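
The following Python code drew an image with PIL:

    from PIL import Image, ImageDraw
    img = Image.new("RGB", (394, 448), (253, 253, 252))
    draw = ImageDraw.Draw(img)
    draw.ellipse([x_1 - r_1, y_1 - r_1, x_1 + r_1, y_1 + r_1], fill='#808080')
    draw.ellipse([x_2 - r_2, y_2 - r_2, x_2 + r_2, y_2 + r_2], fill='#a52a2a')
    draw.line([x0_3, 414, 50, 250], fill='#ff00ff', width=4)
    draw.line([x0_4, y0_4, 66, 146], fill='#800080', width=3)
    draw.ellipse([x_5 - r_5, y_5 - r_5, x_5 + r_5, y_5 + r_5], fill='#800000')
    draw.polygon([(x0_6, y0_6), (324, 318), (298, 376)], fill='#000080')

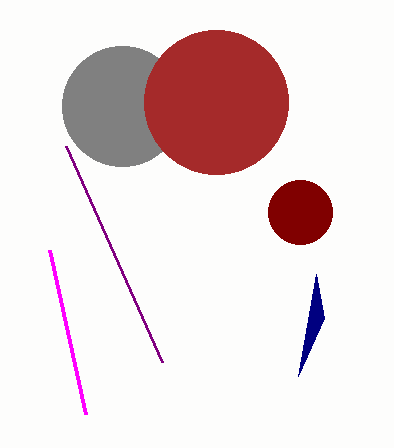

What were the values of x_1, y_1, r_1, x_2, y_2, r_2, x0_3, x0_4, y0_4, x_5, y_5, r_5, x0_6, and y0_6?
x_1 = 122, y_1 = 106, r_1 = 60, x_2 = 216, y_2 = 102, r_2 = 72, x0_3 = 86, x0_4 = 162, y0_4 = 362, x_5 = 300, y_5 = 212, r_5 = 32, x0_6 = 316, y0_6 = 274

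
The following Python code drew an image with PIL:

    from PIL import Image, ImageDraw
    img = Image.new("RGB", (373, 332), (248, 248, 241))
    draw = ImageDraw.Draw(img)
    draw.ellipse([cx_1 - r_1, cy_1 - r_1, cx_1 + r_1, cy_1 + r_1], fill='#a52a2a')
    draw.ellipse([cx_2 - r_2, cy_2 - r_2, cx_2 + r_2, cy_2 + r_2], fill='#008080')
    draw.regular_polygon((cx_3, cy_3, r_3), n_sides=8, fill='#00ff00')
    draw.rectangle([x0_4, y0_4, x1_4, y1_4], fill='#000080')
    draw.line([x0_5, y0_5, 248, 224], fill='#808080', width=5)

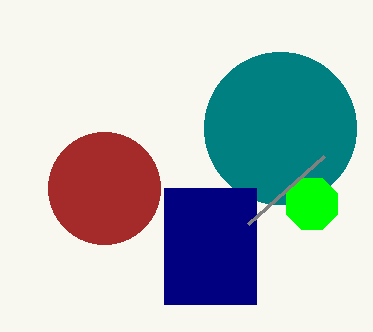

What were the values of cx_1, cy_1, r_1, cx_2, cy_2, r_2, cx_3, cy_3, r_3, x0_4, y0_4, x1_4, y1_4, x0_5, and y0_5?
cx_1 = 104, cy_1 = 188, r_1 = 56, cx_2 = 280, cy_2 = 128, r_2 = 76, cx_3 = 312, cy_3 = 204, r_3 = 28, x0_4 = 164, y0_4 = 188, x1_4 = 256, y1_4 = 304, x0_5 = 324, y0_5 = 156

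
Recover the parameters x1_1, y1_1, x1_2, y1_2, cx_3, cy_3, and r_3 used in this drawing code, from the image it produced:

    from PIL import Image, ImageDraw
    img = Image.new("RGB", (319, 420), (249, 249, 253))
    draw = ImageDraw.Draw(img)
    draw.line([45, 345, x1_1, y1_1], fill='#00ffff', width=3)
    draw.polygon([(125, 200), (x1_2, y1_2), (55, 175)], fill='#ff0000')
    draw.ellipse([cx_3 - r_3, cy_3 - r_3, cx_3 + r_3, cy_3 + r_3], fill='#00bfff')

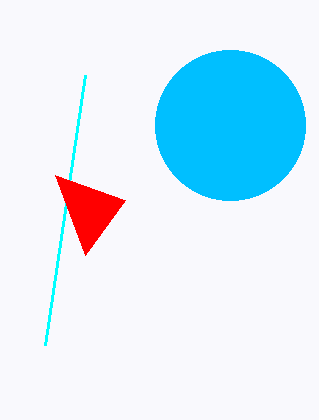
x1_1 = 85; y1_1 = 75; x1_2 = 85; y1_2 = 255; cx_3 = 230; cy_3 = 125; r_3 = 75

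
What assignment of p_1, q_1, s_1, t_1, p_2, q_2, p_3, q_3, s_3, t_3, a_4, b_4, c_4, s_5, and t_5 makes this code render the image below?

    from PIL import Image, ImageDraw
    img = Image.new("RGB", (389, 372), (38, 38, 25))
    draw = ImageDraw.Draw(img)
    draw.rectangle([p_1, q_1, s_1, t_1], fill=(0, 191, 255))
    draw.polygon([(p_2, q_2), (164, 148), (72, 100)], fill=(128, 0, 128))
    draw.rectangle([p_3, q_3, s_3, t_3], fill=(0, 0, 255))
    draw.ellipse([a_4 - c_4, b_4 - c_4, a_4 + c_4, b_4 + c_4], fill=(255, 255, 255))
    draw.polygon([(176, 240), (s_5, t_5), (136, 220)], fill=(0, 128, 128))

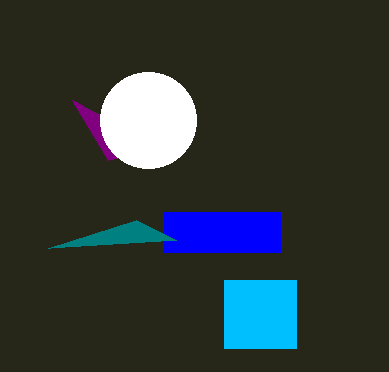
p_1 = 224, q_1 = 280, s_1 = 296, t_1 = 348, p_2 = 108, q_2 = 160, p_3 = 164, q_3 = 212, s_3 = 280, t_3 = 252, a_4 = 148, b_4 = 120, c_4 = 48, s_5 = 48, t_5 = 248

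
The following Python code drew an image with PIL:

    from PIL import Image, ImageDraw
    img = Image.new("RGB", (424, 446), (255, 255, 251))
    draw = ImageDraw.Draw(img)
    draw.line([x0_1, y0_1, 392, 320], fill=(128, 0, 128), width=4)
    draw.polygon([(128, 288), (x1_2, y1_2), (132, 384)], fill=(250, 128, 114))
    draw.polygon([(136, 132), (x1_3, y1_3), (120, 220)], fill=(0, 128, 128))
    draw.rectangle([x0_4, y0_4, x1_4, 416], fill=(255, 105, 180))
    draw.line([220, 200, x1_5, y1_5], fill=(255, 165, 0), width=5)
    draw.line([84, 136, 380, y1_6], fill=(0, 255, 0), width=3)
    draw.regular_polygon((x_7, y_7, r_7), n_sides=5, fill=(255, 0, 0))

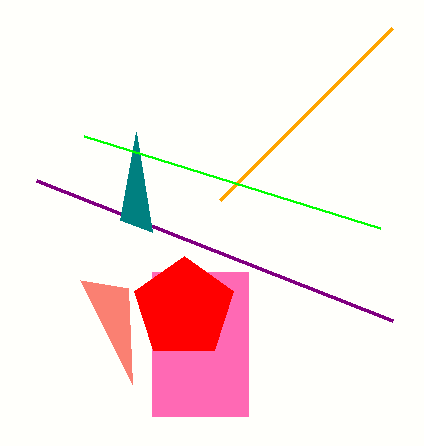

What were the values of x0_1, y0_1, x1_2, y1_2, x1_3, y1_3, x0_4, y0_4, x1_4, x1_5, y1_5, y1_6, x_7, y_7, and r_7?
x0_1 = 36; y0_1 = 180; x1_2 = 80; y1_2 = 280; x1_3 = 152; y1_3 = 232; x0_4 = 152; y0_4 = 272; x1_4 = 248; x1_5 = 392; y1_5 = 28; y1_6 = 228; x_7 = 184; y_7 = 308; r_7 = 52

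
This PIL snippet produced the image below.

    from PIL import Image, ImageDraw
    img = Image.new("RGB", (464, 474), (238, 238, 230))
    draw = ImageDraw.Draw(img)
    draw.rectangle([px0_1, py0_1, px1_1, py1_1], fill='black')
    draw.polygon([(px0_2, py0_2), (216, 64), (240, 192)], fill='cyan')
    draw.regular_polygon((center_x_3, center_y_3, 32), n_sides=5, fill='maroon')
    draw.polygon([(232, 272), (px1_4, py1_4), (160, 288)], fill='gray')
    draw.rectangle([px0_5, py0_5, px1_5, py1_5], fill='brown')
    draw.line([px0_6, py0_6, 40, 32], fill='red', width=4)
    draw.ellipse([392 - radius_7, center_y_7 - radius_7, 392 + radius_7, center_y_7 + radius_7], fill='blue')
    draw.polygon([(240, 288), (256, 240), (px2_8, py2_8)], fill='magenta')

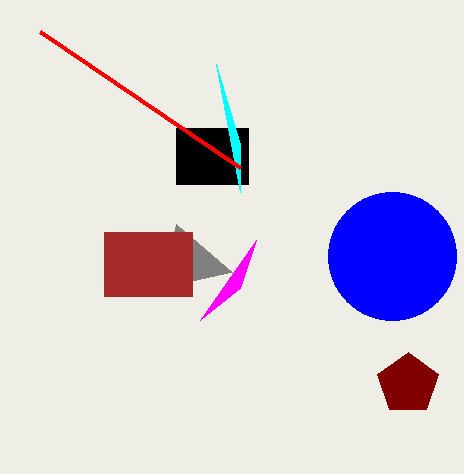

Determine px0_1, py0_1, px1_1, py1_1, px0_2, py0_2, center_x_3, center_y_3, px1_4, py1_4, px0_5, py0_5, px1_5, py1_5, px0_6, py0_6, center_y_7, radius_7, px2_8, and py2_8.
px0_1 = 176
py0_1 = 128
px1_1 = 248
py1_1 = 184
px0_2 = 240
py0_2 = 144
center_x_3 = 408
center_y_3 = 384
px1_4 = 176
py1_4 = 224
px0_5 = 104
py0_5 = 232
px1_5 = 192
py1_5 = 296
px0_6 = 240
py0_6 = 168
center_y_7 = 256
radius_7 = 64
px2_8 = 200
py2_8 = 320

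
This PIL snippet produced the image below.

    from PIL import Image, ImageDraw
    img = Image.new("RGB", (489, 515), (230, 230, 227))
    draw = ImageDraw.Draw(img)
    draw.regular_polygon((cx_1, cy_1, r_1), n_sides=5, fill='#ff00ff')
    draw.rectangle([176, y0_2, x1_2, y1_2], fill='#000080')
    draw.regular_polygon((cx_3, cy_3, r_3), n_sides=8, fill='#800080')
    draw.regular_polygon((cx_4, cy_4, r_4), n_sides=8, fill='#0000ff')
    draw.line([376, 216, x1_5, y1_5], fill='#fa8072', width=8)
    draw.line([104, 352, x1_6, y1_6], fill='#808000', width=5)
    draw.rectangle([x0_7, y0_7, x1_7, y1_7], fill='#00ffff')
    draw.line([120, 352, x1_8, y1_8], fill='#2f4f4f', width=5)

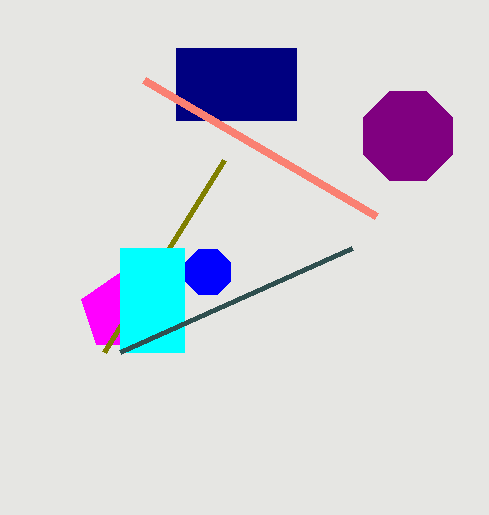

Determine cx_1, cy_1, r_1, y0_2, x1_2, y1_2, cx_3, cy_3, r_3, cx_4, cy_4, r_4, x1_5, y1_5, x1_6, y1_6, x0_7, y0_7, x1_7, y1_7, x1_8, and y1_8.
cx_1 = 120, cy_1 = 312, r_1 = 40, y0_2 = 48, x1_2 = 296, y1_2 = 120, cx_3 = 408, cy_3 = 136, r_3 = 48, cx_4 = 208, cy_4 = 272, r_4 = 24, x1_5 = 144, y1_5 = 80, x1_6 = 224, y1_6 = 160, x0_7 = 120, y0_7 = 248, x1_7 = 184, y1_7 = 352, x1_8 = 352, y1_8 = 248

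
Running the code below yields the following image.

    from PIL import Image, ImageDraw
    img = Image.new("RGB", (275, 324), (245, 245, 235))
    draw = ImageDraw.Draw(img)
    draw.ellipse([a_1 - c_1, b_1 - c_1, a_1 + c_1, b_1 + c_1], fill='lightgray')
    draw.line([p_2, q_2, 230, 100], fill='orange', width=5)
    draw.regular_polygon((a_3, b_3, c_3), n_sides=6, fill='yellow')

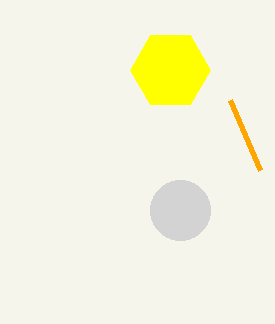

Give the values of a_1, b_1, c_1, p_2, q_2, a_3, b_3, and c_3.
a_1 = 180, b_1 = 210, c_1 = 30, p_2 = 260, q_2 = 170, a_3 = 170, b_3 = 70, c_3 = 40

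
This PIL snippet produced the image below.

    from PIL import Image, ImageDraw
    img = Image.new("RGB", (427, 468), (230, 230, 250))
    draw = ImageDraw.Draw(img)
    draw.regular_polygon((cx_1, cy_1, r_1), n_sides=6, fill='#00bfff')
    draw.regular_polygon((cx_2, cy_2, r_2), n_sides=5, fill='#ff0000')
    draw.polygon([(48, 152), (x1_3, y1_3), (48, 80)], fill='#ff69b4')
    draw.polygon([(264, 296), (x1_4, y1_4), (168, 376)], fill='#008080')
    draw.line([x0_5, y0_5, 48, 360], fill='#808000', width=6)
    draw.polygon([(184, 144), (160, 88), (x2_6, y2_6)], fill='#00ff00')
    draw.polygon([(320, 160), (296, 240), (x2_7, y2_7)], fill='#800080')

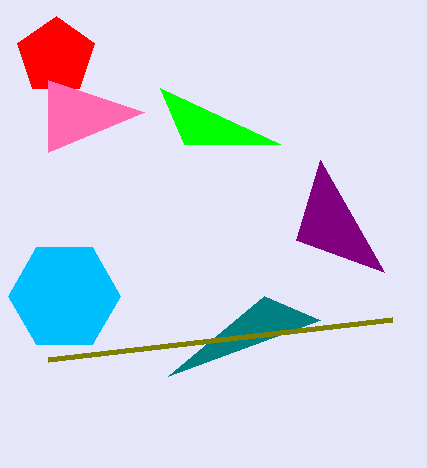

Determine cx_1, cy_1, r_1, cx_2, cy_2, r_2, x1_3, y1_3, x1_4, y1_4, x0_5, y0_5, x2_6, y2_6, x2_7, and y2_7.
cx_1 = 64, cy_1 = 296, r_1 = 56, cx_2 = 56, cy_2 = 56, r_2 = 40, x1_3 = 144, y1_3 = 112, x1_4 = 320, y1_4 = 320, x0_5 = 392, y0_5 = 320, x2_6 = 280, y2_6 = 144, x2_7 = 384, y2_7 = 272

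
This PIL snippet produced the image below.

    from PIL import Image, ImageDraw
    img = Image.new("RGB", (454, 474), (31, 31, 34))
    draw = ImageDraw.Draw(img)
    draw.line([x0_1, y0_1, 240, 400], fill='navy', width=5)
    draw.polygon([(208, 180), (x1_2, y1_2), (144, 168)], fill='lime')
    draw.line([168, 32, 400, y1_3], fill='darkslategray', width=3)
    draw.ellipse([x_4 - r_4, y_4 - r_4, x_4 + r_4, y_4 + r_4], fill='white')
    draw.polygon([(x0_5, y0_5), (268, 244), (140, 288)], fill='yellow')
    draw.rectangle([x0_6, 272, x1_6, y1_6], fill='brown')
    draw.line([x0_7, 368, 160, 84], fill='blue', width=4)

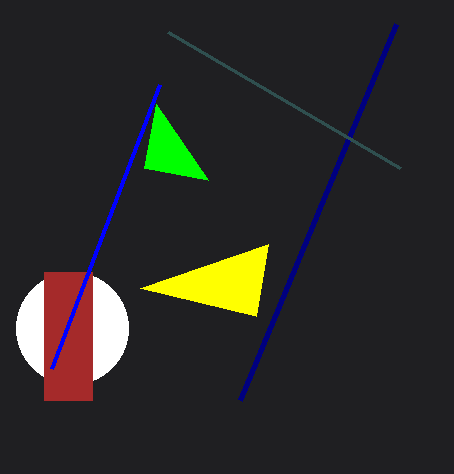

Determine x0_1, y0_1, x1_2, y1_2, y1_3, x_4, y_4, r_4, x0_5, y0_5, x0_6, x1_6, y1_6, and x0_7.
x0_1 = 396, y0_1 = 24, x1_2 = 156, y1_2 = 104, y1_3 = 168, x_4 = 72, y_4 = 328, r_4 = 56, x0_5 = 256, y0_5 = 316, x0_6 = 44, x1_6 = 92, y1_6 = 400, x0_7 = 52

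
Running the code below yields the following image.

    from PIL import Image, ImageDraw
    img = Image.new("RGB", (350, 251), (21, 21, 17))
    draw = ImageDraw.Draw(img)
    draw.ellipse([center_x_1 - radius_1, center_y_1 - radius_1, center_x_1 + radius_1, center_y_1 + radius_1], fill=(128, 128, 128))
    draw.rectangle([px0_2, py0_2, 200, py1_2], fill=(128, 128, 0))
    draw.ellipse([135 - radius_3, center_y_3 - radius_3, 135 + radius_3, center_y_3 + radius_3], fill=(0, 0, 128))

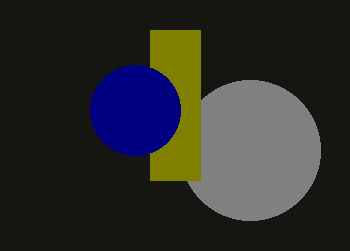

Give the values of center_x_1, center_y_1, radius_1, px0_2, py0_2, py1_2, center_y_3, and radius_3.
center_x_1 = 250
center_y_1 = 150
radius_1 = 70
px0_2 = 150
py0_2 = 30
py1_2 = 180
center_y_3 = 110
radius_3 = 45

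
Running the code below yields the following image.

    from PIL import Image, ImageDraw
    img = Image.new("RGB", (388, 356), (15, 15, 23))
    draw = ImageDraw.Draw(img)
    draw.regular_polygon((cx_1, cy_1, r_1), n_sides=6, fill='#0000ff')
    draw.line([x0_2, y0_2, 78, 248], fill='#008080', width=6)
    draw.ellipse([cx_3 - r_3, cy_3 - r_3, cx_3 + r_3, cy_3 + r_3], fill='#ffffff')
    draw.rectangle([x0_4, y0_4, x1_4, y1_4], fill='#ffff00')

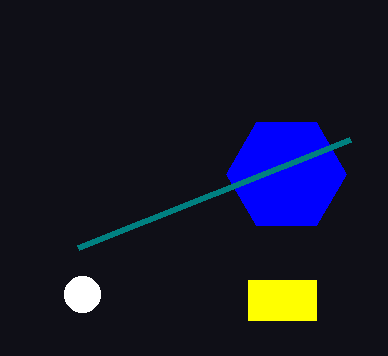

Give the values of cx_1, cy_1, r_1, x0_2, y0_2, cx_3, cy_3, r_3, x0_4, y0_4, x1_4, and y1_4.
cx_1 = 286; cy_1 = 174; r_1 = 60; x0_2 = 350; y0_2 = 140; cx_3 = 82; cy_3 = 294; r_3 = 18; x0_4 = 248; y0_4 = 280; x1_4 = 316; y1_4 = 320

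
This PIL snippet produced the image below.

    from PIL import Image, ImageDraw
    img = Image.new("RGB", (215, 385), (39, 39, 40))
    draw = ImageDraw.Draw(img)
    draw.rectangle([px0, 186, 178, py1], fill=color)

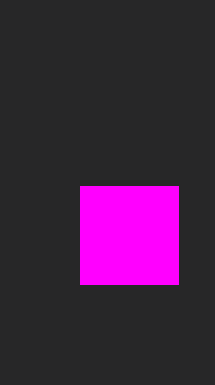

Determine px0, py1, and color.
px0 = 80; py1 = 284; color = 'magenta'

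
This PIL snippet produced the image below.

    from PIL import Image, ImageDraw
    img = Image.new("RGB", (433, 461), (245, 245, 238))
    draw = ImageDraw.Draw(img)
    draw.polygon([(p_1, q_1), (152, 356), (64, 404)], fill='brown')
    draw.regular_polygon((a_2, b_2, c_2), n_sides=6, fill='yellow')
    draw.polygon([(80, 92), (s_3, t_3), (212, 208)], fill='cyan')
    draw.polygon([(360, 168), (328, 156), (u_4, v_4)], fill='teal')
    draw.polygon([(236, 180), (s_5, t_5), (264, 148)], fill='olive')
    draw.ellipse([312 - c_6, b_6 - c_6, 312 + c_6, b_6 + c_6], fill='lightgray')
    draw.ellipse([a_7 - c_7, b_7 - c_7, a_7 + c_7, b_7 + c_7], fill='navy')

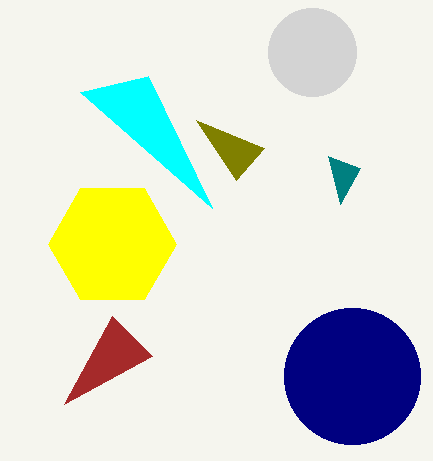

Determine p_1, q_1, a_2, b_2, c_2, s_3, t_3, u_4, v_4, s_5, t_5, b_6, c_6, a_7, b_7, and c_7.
p_1 = 112, q_1 = 316, a_2 = 112, b_2 = 244, c_2 = 64, s_3 = 148, t_3 = 76, u_4 = 340, v_4 = 204, s_5 = 196, t_5 = 120, b_6 = 52, c_6 = 44, a_7 = 352, b_7 = 376, c_7 = 68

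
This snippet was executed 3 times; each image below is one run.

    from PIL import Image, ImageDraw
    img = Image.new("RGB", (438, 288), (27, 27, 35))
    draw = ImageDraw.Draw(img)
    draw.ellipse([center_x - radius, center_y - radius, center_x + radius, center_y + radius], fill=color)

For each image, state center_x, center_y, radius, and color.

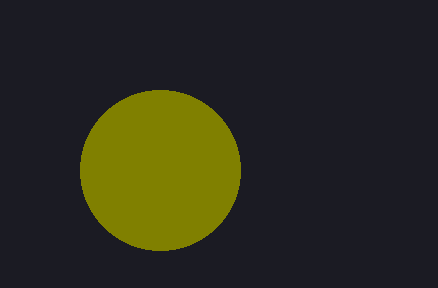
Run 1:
center_x = 160, center_y = 170, radius = 80, color = 'olive'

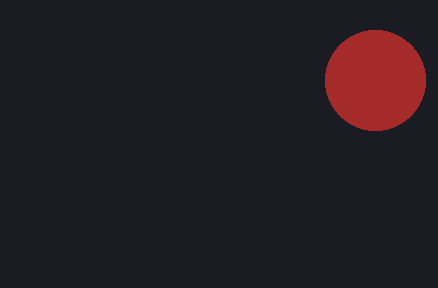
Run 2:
center_x = 375
center_y = 80
radius = 50
color = 'brown'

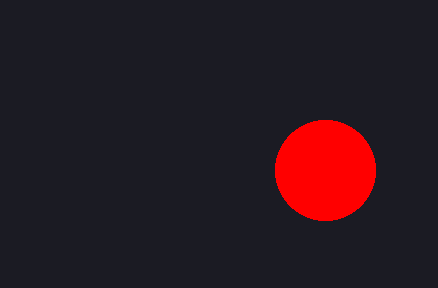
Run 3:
center_x = 325, center_y = 170, radius = 50, color = 'red'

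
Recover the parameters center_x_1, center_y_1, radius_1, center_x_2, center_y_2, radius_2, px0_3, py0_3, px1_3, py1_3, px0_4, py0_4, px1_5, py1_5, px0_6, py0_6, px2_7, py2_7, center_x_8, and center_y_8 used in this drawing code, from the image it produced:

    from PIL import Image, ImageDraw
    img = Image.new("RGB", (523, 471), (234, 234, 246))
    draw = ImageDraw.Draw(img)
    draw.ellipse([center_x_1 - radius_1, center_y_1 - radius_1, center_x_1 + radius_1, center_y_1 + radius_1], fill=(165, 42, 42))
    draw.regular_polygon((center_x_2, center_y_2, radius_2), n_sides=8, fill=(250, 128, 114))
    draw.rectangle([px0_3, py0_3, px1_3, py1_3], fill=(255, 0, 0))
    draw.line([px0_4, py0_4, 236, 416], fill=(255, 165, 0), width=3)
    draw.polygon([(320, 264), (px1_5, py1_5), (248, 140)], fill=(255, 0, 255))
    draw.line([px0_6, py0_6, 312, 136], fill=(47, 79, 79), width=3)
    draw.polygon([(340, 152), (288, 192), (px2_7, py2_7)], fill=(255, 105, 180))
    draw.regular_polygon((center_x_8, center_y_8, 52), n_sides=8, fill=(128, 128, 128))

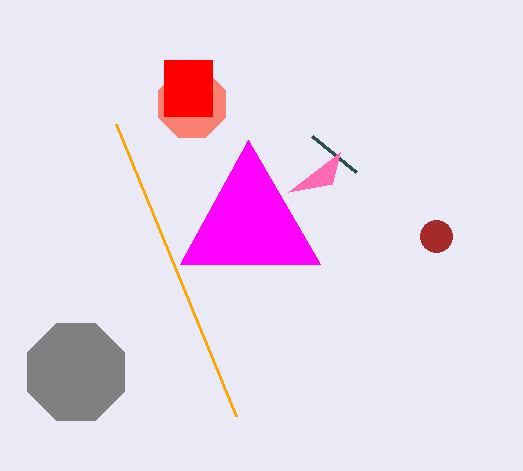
center_x_1 = 436
center_y_1 = 236
radius_1 = 16
center_x_2 = 192
center_y_2 = 104
radius_2 = 36
px0_3 = 164
py0_3 = 60
px1_3 = 212
py1_3 = 116
px0_4 = 116
py0_4 = 124
px1_5 = 180
py1_5 = 264
px0_6 = 356
py0_6 = 172
px2_7 = 332
py2_7 = 184
center_x_8 = 76
center_y_8 = 372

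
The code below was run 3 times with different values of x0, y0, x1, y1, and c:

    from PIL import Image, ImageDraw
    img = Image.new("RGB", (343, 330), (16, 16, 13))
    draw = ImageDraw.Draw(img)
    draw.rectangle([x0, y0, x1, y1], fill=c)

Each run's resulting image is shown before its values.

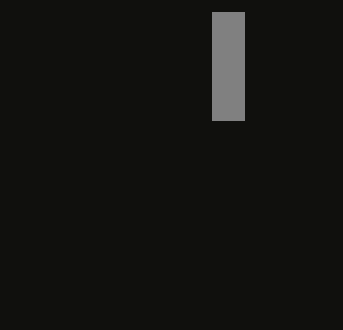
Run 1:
x0 = 212; y0 = 12; x1 = 244; y1 = 120; c = 'gray'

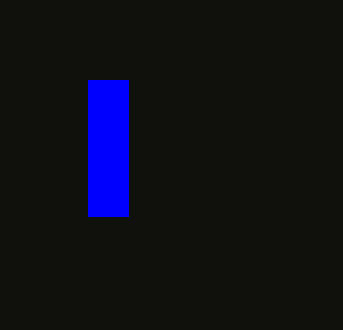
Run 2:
x0 = 88
y0 = 80
x1 = 128
y1 = 216
c = 'blue'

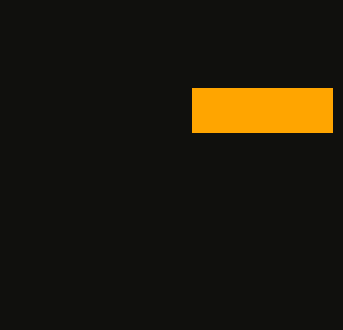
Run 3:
x0 = 192; y0 = 88; x1 = 332; y1 = 132; c = 'orange'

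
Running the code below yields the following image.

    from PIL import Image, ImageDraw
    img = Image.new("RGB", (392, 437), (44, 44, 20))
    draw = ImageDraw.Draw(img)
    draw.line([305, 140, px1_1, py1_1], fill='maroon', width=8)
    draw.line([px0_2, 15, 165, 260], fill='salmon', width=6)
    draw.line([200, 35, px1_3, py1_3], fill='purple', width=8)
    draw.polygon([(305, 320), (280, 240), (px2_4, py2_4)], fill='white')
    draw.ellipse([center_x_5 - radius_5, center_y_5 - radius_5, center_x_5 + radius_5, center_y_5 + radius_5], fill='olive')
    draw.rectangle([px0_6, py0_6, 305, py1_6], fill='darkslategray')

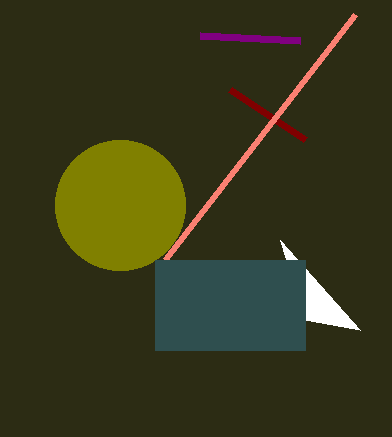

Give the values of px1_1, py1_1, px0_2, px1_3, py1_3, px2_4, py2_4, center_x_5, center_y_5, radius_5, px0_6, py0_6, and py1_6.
px1_1 = 230, py1_1 = 90, px0_2 = 355, px1_3 = 300, py1_3 = 40, px2_4 = 360, py2_4 = 330, center_x_5 = 120, center_y_5 = 205, radius_5 = 65, px0_6 = 155, py0_6 = 260, py1_6 = 350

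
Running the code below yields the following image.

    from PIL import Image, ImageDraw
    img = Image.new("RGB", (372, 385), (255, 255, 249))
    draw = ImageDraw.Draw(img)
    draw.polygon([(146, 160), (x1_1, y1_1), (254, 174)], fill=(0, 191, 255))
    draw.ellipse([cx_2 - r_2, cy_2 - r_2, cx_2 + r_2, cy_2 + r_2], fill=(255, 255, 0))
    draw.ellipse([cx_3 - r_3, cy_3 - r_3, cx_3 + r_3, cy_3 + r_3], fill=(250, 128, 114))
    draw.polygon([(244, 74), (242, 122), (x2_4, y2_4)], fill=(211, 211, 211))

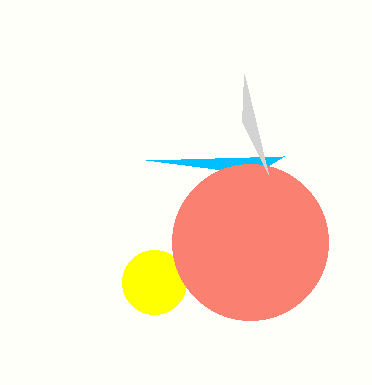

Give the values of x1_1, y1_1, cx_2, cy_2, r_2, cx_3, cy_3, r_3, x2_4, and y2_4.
x1_1 = 284
y1_1 = 156
cx_2 = 154
cy_2 = 282
r_2 = 32
cx_3 = 250
cy_3 = 242
r_3 = 78
x2_4 = 268
y2_4 = 174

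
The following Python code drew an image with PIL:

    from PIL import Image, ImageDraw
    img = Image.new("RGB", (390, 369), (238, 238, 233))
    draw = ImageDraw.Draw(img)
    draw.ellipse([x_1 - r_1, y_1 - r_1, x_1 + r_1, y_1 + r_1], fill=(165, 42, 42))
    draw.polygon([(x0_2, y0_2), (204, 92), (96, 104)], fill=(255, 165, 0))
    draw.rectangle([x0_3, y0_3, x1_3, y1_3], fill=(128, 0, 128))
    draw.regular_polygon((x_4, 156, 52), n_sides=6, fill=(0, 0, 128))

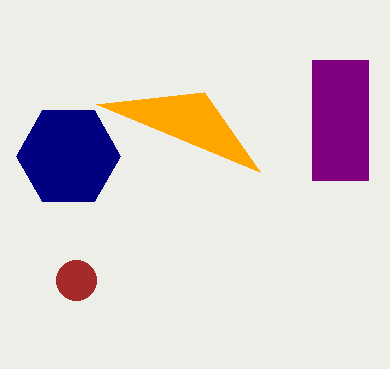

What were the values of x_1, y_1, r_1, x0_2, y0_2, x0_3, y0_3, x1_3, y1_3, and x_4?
x_1 = 76, y_1 = 280, r_1 = 20, x0_2 = 260, y0_2 = 172, x0_3 = 312, y0_3 = 60, x1_3 = 368, y1_3 = 180, x_4 = 68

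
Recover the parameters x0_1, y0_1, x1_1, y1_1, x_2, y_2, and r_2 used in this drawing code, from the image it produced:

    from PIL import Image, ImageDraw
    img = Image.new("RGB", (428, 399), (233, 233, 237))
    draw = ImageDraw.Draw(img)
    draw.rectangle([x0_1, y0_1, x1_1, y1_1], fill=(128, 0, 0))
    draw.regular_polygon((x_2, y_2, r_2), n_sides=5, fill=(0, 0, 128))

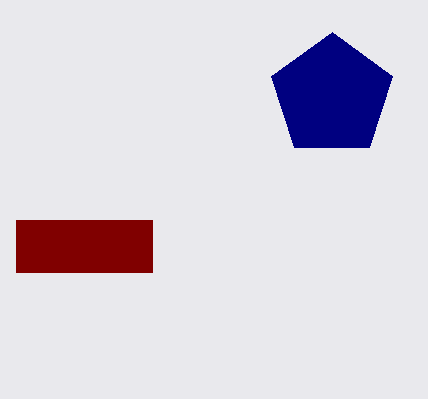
x0_1 = 16
y0_1 = 220
x1_1 = 152
y1_1 = 272
x_2 = 332
y_2 = 96
r_2 = 64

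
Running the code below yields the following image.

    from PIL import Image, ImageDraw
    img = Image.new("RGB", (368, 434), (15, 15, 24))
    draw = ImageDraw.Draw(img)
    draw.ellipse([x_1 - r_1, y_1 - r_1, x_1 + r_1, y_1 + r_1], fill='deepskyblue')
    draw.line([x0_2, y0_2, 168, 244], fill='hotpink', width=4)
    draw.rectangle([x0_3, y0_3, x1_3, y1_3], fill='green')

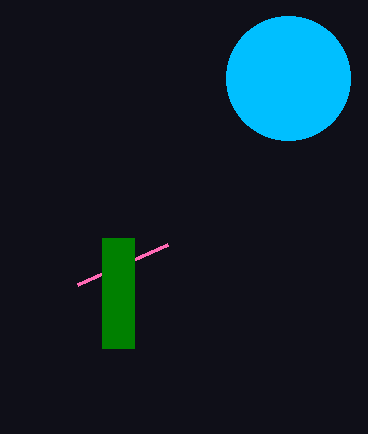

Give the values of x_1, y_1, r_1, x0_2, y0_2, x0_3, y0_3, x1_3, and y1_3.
x_1 = 288, y_1 = 78, r_1 = 62, x0_2 = 78, y0_2 = 284, x0_3 = 102, y0_3 = 238, x1_3 = 134, y1_3 = 348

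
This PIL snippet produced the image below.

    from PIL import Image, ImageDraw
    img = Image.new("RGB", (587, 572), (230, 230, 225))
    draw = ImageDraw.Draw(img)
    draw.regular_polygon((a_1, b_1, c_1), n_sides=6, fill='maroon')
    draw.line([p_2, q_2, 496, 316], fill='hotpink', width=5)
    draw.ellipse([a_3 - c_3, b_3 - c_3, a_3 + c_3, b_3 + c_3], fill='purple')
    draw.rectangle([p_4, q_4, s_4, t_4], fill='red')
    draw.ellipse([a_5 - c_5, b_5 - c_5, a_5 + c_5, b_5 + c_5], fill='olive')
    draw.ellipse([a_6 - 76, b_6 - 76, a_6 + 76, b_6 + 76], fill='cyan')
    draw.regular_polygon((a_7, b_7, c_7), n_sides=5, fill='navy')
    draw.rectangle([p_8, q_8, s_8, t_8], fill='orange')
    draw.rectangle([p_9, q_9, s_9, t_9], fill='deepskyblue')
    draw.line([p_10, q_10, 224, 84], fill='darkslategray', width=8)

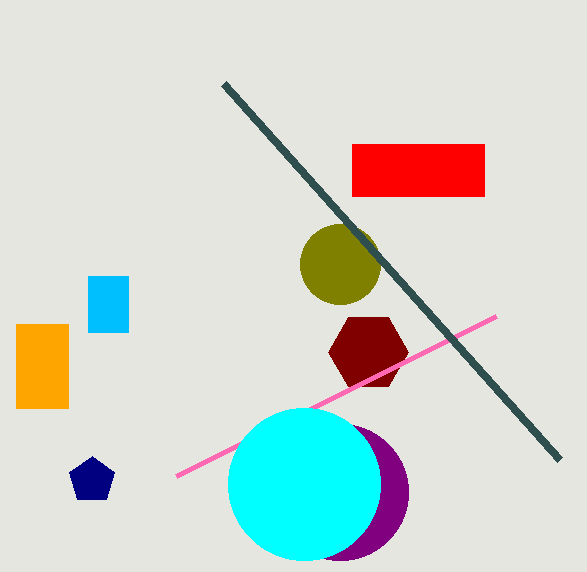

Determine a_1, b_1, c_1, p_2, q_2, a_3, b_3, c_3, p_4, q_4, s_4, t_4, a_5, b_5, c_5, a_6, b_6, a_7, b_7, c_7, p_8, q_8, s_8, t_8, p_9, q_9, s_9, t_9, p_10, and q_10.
a_1 = 368, b_1 = 352, c_1 = 40, p_2 = 176, q_2 = 476, a_3 = 340, b_3 = 492, c_3 = 68, p_4 = 352, q_4 = 144, s_4 = 484, t_4 = 196, a_5 = 340, b_5 = 264, c_5 = 40, a_6 = 304, b_6 = 484, a_7 = 92, b_7 = 480, c_7 = 24, p_8 = 16, q_8 = 324, s_8 = 68, t_8 = 408, p_9 = 88, q_9 = 276, s_9 = 128, t_9 = 332, p_10 = 560, q_10 = 460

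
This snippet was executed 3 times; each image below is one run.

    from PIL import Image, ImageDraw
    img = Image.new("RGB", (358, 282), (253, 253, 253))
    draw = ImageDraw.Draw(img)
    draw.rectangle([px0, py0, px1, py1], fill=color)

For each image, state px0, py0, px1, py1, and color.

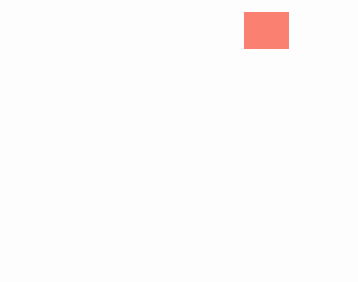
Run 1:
px0 = 244, py0 = 12, px1 = 288, py1 = 48, color = 'salmon'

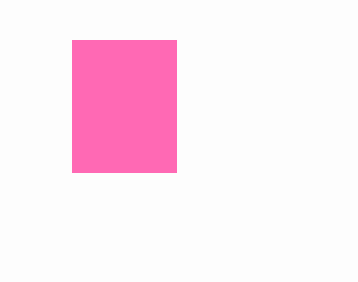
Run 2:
px0 = 72; py0 = 40; px1 = 176; py1 = 172; color = 'hotpink'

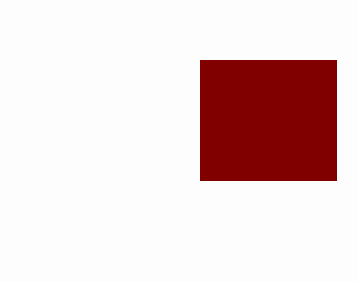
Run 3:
px0 = 200; py0 = 60; px1 = 336; py1 = 180; color = 'maroon'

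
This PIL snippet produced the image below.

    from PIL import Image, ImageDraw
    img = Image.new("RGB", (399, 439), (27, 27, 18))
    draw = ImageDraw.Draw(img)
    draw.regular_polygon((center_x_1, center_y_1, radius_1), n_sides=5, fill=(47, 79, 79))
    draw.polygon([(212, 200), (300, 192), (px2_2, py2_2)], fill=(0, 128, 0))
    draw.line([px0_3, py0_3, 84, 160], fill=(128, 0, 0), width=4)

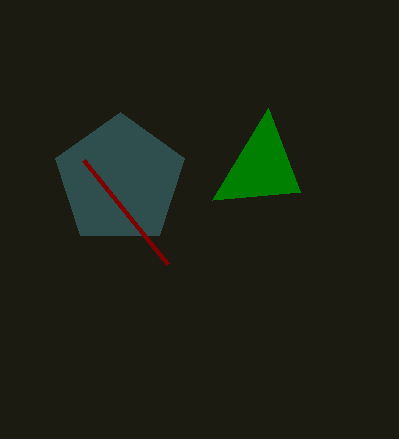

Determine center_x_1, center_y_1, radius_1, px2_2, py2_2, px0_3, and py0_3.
center_x_1 = 120
center_y_1 = 180
radius_1 = 68
px2_2 = 268
py2_2 = 108
px0_3 = 168
py0_3 = 264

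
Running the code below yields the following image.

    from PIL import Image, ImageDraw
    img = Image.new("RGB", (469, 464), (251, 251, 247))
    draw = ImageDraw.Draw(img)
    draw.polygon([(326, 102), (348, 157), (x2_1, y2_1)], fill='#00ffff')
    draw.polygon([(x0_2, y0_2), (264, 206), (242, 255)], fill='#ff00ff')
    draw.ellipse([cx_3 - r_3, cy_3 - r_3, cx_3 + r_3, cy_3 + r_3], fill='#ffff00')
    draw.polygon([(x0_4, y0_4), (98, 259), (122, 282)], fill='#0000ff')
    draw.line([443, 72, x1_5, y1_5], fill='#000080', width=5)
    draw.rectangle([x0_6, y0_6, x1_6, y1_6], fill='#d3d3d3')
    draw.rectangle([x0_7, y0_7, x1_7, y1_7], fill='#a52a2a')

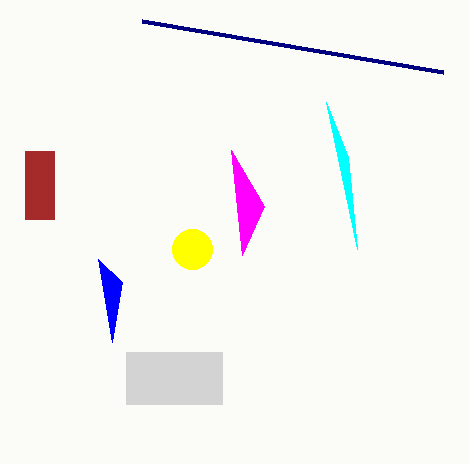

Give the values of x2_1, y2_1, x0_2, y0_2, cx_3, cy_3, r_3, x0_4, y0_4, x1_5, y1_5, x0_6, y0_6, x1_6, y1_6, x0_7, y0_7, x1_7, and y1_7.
x2_1 = 357, y2_1 = 249, x0_2 = 231, y0_2 = 150, cx_3 = 192, cy_3 = 249, r_3 = 20, x0_4 = 112, y0_4 = 342, x1_5 = 142, y1_5 = 21, x0_6 = 126, y0_6 = 352, x1_6 = 222, y1_6 = 404, x0_7 = 25, y0_7 = 151, x1_7 = 54, y1_7 = 219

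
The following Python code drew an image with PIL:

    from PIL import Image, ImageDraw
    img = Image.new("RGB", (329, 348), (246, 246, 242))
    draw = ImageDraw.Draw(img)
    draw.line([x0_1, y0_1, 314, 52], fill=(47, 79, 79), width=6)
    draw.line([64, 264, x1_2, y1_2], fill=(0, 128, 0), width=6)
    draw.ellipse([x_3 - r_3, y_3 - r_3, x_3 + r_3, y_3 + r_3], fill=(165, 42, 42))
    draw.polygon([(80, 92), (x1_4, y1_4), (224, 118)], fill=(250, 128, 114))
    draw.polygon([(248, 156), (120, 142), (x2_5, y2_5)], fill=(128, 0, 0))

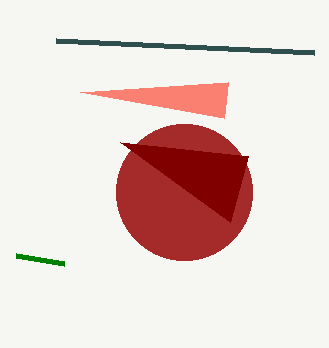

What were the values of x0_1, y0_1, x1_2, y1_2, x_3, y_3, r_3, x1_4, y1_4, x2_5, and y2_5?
x0_1 = 56, y0_1 = 40, x1_2 = 16, y1_2 = 256, x_3 = 184, y_3 = 192, r_3 = 68, x1_4 = 228, y1_4 = 82, x2_5 = 230, y2_5 = 222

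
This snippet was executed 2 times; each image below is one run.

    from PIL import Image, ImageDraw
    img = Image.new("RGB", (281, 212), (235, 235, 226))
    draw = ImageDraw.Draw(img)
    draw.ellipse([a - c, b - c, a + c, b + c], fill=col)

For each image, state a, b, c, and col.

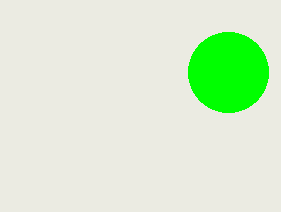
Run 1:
a = 228; b = 72; c = 40; col = 'lime'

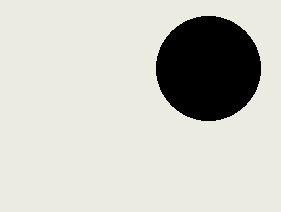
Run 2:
a = 208; b = 68; c = 52; col = 'black'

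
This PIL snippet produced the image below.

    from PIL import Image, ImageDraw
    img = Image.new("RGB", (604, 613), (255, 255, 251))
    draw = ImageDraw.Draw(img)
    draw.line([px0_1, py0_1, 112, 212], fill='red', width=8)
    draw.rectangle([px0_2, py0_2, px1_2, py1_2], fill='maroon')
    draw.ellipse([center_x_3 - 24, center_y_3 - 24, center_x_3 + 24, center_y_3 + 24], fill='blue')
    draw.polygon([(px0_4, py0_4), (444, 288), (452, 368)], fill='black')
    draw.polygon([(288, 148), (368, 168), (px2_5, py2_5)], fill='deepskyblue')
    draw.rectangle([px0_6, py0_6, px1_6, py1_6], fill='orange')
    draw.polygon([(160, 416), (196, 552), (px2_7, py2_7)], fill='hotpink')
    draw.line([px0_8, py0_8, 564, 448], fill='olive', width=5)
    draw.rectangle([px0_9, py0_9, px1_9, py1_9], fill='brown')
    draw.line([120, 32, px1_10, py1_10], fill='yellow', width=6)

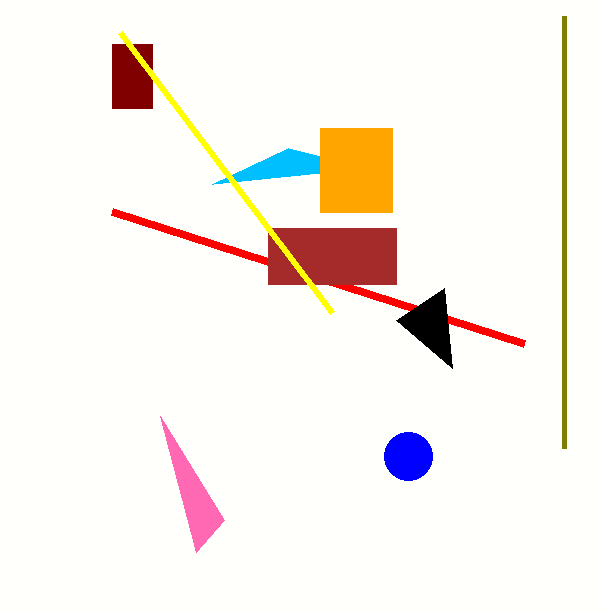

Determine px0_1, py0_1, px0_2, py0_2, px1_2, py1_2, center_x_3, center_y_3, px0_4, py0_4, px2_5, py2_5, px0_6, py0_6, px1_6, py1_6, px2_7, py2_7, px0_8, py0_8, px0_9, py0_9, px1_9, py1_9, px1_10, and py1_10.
px0_1 = 524; py0_1 = 344; px0_2 = 112; py0_2 = 44; px1_2 = 152; py1_2 = 108; center_x_3 = 408; center_y_3 = 456; px0_4 = 396; py0_4 = 320; px2_5 = 212; py2_5 = 184; px0_6 = 320; py0_6 = 128; px1_6 = 392; py1_6 = 212; px2_7 = 224; py2_7 = 520; px0_8 = 564; py0_8 = 16; px0_9 = 268; py0_9 = 228; px1_9 = 396; py1_9 = 284; px1_10 = 332; py1_10 = 312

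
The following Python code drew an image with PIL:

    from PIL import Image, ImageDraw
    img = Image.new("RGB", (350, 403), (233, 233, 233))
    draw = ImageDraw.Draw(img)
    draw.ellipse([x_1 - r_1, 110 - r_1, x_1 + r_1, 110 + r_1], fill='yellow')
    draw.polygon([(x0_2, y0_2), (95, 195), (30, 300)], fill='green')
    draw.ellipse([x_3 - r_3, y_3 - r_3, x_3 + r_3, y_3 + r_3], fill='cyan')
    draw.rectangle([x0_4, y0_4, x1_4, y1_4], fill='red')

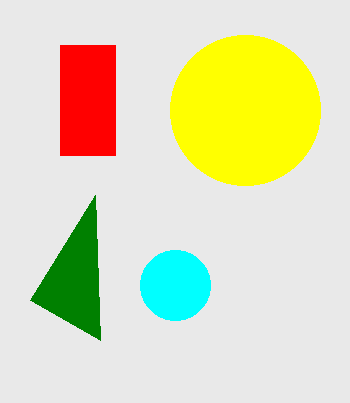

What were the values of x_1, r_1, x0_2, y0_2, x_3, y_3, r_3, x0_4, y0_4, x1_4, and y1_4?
x_1 = 245; r_1 = 75; x0_2 = 100; y0_2 = 340; x_3 = 175; y_3 = 285; r_3 = 35; x0_4 = 60; y0_4 = 45; x1_4 = 115; y1_4 = 155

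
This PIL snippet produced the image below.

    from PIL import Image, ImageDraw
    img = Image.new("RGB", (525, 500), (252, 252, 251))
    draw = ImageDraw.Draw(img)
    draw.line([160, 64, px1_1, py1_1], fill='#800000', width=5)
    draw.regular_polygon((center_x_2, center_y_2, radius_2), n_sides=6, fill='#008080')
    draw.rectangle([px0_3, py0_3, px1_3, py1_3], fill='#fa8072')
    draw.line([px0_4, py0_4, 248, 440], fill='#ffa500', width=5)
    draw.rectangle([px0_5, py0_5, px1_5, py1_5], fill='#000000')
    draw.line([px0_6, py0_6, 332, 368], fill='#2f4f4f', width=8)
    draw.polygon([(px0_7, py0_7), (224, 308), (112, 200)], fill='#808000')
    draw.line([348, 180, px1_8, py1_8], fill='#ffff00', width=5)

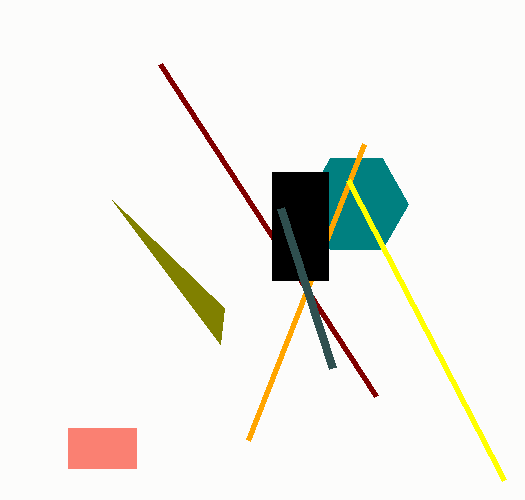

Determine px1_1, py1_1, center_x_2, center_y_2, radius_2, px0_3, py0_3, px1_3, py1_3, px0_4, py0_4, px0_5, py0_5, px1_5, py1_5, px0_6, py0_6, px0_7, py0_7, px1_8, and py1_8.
px1_1 = 376, py1_1 = 396, center_x_2 = 356, center_y_2 = 204, radius_2 = 52, px0_3 = 68, py0_3 = 428, px1_3 = 136, py1_3 = 468, px0_4 = 364, py0_4 = 144, px0_5 = 272, py0_5 = 172, px1_5 = 328, py1_5 = 280, px0_6 = 280, py0_6 = 208, px0_7 = 220, py0_7 = 344, px1_8 = 504, py1_8 = 480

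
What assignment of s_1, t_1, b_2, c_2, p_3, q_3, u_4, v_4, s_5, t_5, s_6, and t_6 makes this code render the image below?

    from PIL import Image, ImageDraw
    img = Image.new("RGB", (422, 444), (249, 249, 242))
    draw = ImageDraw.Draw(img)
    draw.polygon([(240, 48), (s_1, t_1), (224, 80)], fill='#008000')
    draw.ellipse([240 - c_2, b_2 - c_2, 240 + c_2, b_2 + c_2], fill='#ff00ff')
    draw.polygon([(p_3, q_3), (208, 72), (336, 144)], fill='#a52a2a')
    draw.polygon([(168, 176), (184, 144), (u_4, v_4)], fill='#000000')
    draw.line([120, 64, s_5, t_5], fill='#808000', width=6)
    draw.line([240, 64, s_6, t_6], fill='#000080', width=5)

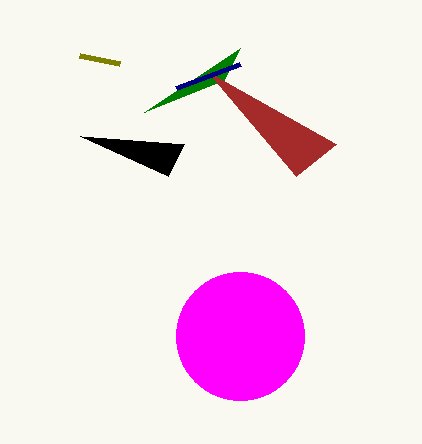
s_1 = 144, t_1 = 112, b_2 = 336, c_2 = 64, p_3 = 296, q_3 = 176, u_4 = 80, v_4 = 136, s_5 = 80, t_5 = 56, s_6 = 176, t_6 = 88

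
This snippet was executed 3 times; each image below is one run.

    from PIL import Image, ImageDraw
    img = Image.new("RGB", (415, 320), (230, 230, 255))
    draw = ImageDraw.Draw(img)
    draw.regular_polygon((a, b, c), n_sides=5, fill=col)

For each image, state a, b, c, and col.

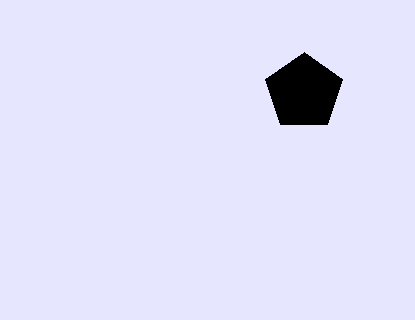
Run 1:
a = 304
b = 92
c = 40
col = 'black'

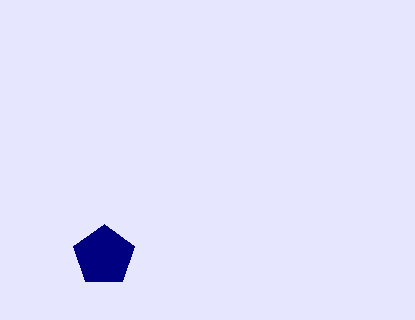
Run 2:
a = 104
b = 256
c = 32
col = 'navy'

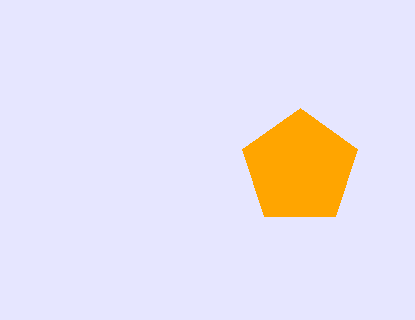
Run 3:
a = 300
b = 168
c = 60
col = 'orange'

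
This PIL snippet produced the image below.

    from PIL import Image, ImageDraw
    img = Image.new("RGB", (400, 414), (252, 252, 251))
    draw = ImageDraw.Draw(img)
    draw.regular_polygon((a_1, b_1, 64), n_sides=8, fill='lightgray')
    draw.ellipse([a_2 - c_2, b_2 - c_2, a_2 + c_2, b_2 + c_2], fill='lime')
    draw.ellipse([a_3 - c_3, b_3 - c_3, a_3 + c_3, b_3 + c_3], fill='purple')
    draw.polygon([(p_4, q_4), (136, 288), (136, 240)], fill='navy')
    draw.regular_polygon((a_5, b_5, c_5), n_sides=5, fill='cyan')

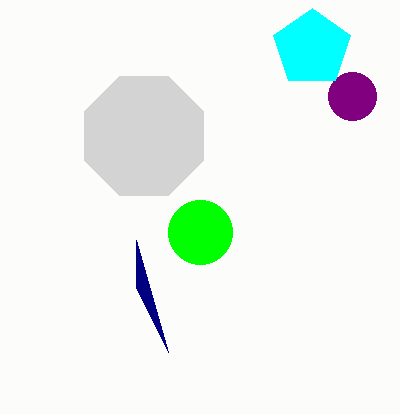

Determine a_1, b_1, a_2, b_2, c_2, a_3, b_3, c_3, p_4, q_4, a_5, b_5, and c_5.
a_1 = 144, b_1 = 136, a_2 = 200, b_2 = 232, c_2 = 32, a_3 = 352, b_3 = 96, c_3 = 24, p_4 = 168, q_4 = 352, a_5 = 312, b_5 = 48, c_5 = 40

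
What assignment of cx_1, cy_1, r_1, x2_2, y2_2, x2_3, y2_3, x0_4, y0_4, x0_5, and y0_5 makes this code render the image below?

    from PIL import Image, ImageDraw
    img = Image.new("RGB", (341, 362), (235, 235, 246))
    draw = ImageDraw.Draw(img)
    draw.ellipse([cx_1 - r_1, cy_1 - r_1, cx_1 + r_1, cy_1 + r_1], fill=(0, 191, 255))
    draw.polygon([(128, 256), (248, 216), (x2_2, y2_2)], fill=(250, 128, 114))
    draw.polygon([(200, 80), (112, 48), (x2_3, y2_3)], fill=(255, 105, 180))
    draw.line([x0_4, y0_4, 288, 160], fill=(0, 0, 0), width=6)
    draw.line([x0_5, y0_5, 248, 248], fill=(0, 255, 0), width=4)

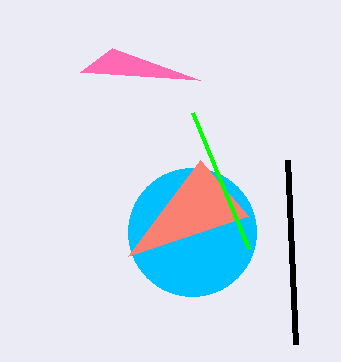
cx_1 = 192
cy_1 = 232
r_1 = 64
x2_2 = 200
y2_2 = 160
x2_3 = 80
y2_3 = 72
x0_4 = 296
y0_4 = 344
x0_5 = 192
y0_5 = 112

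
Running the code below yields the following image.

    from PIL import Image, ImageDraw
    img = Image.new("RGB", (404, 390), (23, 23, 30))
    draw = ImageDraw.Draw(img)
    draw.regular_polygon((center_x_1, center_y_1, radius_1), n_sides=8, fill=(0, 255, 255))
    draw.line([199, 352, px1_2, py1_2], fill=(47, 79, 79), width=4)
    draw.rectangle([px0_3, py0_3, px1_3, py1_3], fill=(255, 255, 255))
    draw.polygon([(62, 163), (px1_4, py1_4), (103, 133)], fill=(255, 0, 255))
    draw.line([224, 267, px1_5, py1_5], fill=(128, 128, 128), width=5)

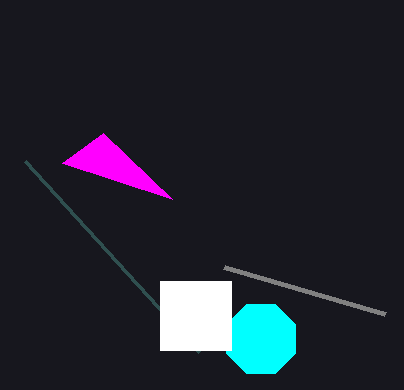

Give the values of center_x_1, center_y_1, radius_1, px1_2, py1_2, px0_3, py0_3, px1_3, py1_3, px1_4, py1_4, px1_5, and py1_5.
center_x_1 = 261
center_y_1 = 339
radius_1 = 37
px1_2 = 25
py1_2 = 161
px0_3 = 160
py0_3 = 281
px1_3 = 231
py1_3 = 350
px1_4 = 172
py1_4 = 199
px1_5 = 385
py1_5 = 314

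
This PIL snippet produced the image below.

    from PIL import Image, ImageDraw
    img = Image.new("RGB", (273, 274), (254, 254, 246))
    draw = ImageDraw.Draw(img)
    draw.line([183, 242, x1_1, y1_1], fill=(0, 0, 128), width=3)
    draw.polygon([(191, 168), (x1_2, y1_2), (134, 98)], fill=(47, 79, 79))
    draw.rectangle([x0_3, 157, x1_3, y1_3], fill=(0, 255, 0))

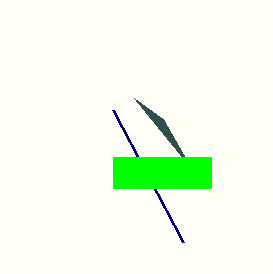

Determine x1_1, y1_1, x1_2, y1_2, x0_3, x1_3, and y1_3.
x1_1 = 113
y1_1 = 110
x1_2 = 163
y1_2 = 119
x0_3 = 113
x1_3 = 211
y1_3 = 188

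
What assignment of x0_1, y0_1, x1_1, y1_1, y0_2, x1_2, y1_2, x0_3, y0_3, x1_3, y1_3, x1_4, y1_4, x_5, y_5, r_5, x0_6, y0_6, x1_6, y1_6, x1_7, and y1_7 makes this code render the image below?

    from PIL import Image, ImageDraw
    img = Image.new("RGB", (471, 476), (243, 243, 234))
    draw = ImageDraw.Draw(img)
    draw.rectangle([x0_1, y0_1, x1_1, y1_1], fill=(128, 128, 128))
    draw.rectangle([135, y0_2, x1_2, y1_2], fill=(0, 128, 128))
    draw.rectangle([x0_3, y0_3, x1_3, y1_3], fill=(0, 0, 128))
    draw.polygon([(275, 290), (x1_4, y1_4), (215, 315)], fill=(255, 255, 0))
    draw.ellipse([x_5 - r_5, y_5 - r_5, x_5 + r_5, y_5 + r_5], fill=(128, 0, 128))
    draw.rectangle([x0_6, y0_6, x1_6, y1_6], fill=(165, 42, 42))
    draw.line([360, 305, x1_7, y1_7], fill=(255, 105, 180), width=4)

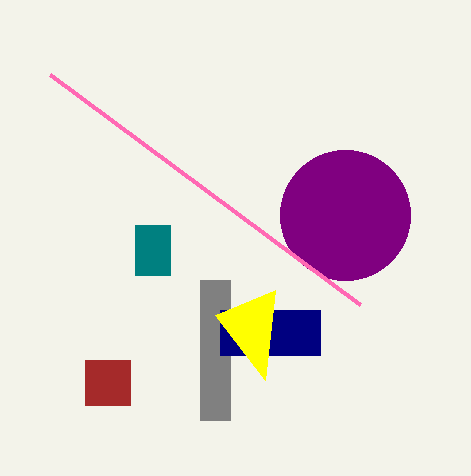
x0_1 = 200; y0_1 = 280; x1_1 = 230; y1_1 = 420; y0_2 = 225; x1_2 = 170; y1_2 = 275; x0_3 = 220; y0_3 = 310; x1_3 = 320; y1_3 = 355; x1_4 = 265; y1_4 = 380; x_5 = 345; y_5 = 215; r_5 = 65; x0_6 = 85; y0_6 = 360; x1_6 = 130; y1_6 = 405; x1_7 = 50; y1_7 = 75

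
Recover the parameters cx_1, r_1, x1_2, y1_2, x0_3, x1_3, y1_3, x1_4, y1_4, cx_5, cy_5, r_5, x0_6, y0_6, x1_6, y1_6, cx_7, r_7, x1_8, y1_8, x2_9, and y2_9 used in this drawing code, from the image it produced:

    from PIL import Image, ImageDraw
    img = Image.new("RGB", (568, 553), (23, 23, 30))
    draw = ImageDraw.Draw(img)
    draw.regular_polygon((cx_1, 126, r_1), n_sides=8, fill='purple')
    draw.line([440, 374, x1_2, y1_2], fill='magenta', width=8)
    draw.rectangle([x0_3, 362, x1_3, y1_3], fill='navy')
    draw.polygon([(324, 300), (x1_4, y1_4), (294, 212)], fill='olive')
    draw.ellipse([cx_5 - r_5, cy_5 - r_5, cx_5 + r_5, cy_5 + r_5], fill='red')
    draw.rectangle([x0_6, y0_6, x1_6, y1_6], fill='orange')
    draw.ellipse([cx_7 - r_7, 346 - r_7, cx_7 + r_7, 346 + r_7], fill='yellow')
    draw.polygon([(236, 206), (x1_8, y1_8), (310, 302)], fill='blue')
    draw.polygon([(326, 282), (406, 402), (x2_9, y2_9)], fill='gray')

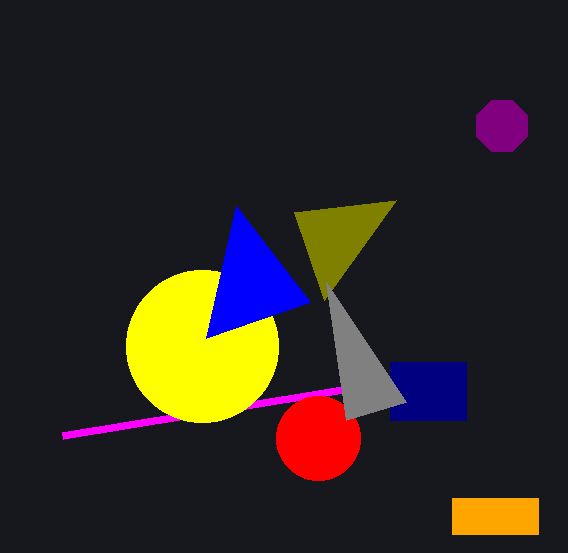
cx_1 = 502, r_1 = 28, x1_2 = 62, y1_2 = 436, x0_3 = 390, x1_3 = 466, y1_3 = 420, x1_4 = 396, y1_4 = 200, cx_5 = 318, cy_5 = 438, r_5 = 42, x0_6 = 452, y0_6 = 498, x1_6 = 538, y1_6 = 534, cx_7 = 202, r_7 = 76, x1_8 = 206, y1_8 = 338, x2_9 = 346, y2_9 = 420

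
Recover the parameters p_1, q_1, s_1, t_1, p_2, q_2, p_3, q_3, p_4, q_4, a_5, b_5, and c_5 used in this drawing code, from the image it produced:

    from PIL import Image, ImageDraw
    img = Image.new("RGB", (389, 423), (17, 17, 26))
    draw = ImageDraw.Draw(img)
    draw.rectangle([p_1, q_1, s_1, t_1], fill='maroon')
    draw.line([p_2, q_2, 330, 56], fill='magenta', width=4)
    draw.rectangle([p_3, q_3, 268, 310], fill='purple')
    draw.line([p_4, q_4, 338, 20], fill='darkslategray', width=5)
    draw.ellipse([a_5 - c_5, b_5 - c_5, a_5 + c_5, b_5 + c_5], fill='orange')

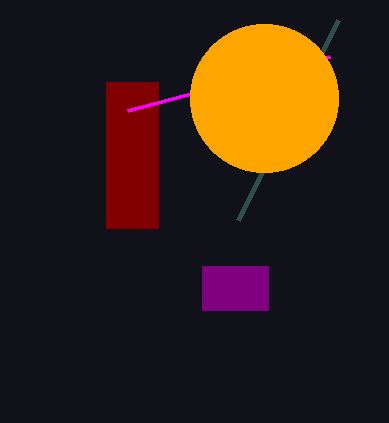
p_1 = 106; q_1 = 82; s_1 = 158; t_1 = 228; p_2 = 128; q_2 = 110; p_3 = 202; q_3 = 266; p_4 = 238; q_4 = 220; a_5 = 264; b_5 = 98; c_5 = 74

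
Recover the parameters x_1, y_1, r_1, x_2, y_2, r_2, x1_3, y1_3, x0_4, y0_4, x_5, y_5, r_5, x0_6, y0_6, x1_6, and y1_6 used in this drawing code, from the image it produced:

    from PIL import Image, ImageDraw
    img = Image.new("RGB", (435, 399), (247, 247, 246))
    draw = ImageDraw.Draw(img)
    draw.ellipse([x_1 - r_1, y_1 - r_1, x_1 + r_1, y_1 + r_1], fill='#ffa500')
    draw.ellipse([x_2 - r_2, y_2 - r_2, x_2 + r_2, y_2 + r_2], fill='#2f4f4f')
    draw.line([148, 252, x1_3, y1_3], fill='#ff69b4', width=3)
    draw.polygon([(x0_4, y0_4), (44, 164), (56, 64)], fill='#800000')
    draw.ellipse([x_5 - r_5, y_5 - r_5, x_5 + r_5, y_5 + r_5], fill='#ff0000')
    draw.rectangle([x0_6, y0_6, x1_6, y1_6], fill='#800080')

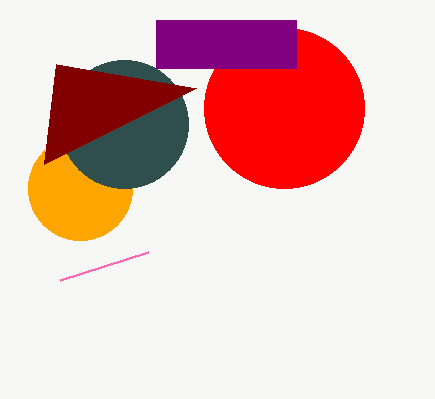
x_1 = 80; y_1 = 188; r_1 = 52; x_2 = 124; y_2 = 124; r_2 = 64; x1_3 = 60; y1_3 = 280; x0_4 = 196; y0_4 = 88; x_5 = 284; y_5 = 108; r_5 = 80; x0_6 = 156; y0_6 = 20; x1_6 = 296; y1_6 = 68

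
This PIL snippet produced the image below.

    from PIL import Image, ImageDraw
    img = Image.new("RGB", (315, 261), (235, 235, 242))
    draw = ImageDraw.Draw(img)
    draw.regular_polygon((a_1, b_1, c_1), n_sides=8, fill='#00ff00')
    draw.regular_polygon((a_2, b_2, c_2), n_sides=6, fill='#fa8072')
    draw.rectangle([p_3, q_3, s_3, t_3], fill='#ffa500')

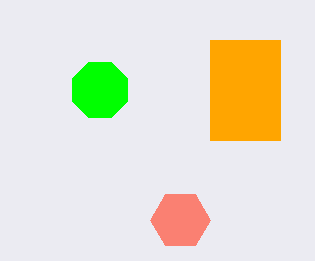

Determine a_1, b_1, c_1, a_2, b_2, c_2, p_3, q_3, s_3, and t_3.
a_1 = 100
b_1 = 90
c_1 = 30
a_2 = 180
b_2 = 220
c_2 = 30
p_3 = 210
q_3 = 40
s_3 = 280
t_3 = 140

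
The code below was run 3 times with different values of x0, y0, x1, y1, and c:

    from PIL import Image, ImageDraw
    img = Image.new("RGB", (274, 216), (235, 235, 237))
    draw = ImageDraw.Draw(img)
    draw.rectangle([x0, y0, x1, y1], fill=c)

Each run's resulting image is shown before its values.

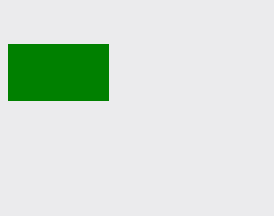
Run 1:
x0 = 8
y0 = 44
x1 = 108
y1 = 100
c = 'green'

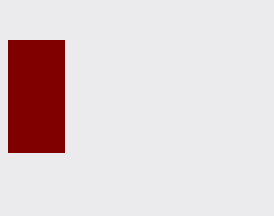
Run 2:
x0 = 8
y0 = 40
x1 = 64
y1 = 152
c = 'maroon'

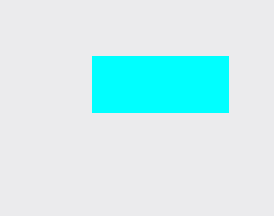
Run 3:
x0 = 92
y0 = 56
x1 = 228
y1 = 112
c = 'cyan'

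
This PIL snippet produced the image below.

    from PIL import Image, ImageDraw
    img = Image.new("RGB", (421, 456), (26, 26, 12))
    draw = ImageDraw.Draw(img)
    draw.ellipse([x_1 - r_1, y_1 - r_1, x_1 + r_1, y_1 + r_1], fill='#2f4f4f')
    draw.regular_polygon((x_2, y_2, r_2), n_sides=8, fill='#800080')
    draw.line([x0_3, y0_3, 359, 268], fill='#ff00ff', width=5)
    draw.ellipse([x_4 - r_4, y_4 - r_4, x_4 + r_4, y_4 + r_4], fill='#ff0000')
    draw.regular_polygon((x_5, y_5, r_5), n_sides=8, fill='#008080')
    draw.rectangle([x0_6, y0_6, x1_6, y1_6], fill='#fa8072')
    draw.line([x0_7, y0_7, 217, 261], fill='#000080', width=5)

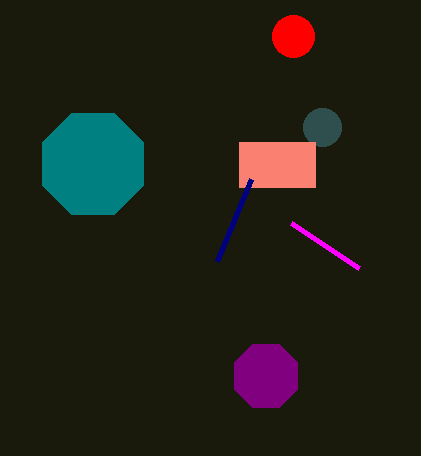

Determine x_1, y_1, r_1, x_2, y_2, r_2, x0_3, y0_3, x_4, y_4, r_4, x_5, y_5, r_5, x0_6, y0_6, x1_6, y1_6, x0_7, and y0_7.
x_1 = 322, y_1 = 127, r_1 = 19, x_2 = 266, y_2 = 376, r_2 = 34, x0_3 = 291, y0_3 = 223, x_4 = 293, y_4 = 36, r_4 = 21, x_5 = 93, y_5 = 164, r_5 = 55, x0_6 = 239, y0_6 = 142, x1_6 = 315, y1_6 = 187, x0_7 = 251, y0_7 = 179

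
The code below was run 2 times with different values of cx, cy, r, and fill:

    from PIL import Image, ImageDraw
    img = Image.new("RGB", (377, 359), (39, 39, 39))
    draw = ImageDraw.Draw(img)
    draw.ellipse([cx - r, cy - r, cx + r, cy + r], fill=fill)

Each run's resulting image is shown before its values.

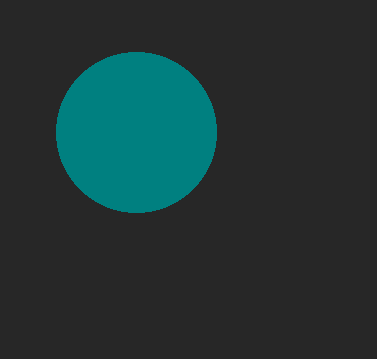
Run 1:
cx = 136
cy = 132
r = 80
fill = 'teal'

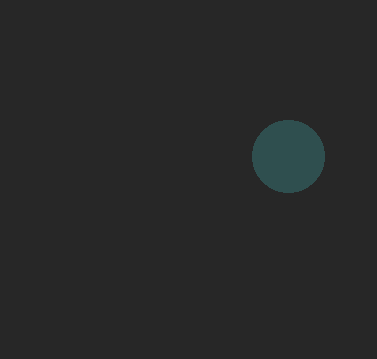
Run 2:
cx = 288
cy = 156
r = 36
fill = 'darkslategray'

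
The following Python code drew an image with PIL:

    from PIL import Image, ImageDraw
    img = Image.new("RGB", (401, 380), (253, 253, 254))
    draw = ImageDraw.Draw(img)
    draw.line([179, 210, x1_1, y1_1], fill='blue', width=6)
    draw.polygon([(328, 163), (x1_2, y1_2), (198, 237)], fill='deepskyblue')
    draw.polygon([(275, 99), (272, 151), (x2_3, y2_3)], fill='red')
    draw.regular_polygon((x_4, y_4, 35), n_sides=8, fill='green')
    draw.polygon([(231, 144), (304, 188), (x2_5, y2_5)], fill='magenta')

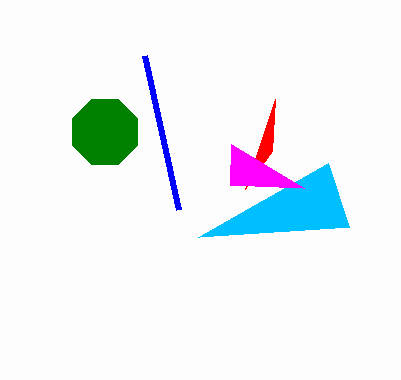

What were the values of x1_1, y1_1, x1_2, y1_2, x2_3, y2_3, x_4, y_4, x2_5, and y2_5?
x1_1 = 145
y1_1 = 56
x1_2 = 349
y1_2 = 227
x2_3 = 245
y2_3 = 189
x_4 = 105
y_4 = 132
x2_5 = 230
y2_5 = 185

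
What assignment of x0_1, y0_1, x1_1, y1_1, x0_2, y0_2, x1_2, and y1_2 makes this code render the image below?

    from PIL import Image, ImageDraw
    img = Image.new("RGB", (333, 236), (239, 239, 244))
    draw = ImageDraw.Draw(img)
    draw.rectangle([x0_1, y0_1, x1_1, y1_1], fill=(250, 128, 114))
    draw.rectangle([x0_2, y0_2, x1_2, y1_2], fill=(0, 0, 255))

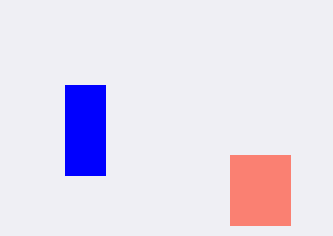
x0_1 = 230, y0_1 = 155, x1_1 = 290, y1_1 = 225, x0_2 = 65, y0_2 = 85, x1_2 = 105, y1_2 = 175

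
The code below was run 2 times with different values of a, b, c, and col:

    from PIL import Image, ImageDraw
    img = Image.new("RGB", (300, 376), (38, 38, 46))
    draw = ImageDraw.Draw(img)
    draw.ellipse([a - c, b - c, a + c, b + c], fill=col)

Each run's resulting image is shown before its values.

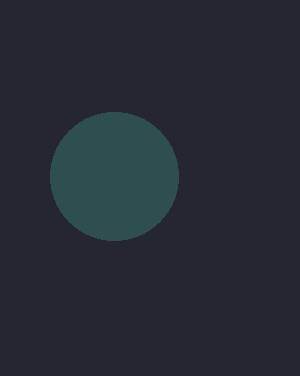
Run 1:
a = 114; b = 176; c = 64; col = 'darkslategray'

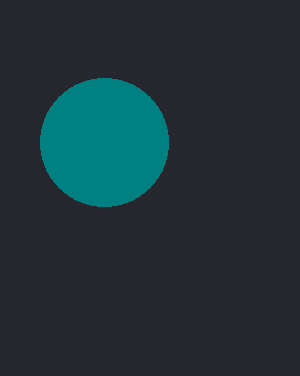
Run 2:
a = 104; b = 142; c = 64; col = 'teal'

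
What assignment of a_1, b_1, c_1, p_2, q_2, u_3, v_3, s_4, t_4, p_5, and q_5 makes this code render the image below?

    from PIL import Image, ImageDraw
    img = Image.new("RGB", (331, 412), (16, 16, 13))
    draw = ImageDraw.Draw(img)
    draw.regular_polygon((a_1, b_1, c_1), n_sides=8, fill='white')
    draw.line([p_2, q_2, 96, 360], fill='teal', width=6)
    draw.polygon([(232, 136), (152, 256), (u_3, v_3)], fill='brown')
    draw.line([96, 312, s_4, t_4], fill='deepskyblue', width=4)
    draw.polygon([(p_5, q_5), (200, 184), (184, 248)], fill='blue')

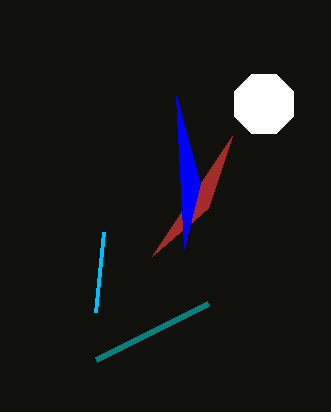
a_1 = 264
b_1 = 104
c_1 = 32
p_2 = 208
q_2 = 304
u_3 = 208
v_3 = 208
s_4 = 104
t_4 = 232
p_5 = 176
q_5 = 96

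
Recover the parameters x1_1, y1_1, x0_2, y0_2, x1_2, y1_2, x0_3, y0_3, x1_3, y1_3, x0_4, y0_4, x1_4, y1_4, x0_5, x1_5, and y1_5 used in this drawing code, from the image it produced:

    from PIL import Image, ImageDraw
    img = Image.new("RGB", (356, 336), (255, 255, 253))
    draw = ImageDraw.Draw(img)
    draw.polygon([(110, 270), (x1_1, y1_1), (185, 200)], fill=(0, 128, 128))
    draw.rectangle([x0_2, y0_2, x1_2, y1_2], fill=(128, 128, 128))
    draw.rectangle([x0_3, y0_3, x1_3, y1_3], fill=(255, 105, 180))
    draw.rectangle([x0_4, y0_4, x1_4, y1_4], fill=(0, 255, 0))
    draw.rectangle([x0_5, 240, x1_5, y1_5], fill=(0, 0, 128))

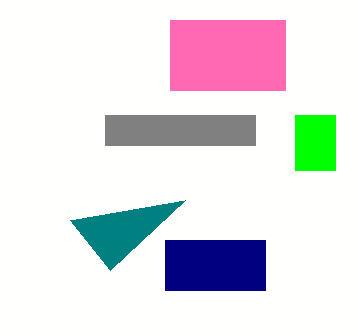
x1_1 = 70
y1_1 = 220
x0_2 = 105
y0_2 = 115
x1_2 = 255
y1_2 = 145
x0_3 = 170
y0_3 = 20
x1_3 = 285
y1_3 = 90
x0_4 = 295
y0_4 = 115
x1_4 = 335
y1_4 = 170
x0_5 = 165
x1_5 = 265
y1_5 = 290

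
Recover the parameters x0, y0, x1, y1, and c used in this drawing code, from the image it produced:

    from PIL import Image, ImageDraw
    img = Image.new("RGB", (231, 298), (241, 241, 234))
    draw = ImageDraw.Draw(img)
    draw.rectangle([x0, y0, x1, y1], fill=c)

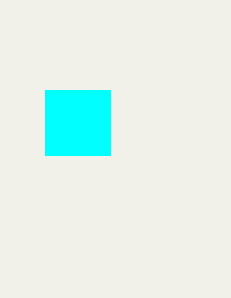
x0 = 45, y0 = 90, x1 = 110, y1 = 155, c = 'cyan'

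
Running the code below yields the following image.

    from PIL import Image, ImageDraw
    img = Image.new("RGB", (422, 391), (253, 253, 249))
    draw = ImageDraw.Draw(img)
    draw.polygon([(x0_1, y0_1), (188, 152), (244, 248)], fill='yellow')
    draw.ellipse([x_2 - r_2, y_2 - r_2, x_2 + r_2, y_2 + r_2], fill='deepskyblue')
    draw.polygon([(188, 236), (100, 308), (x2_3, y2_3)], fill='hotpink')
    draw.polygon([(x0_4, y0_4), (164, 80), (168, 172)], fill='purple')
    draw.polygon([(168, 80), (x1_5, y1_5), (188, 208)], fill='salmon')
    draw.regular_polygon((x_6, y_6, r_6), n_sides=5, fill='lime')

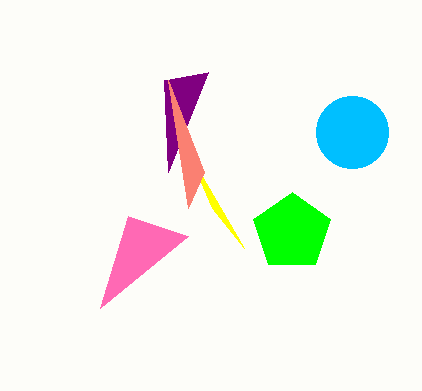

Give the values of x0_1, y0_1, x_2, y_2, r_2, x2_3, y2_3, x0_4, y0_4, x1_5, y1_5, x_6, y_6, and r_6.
x0_1 = 212, y0_1 = 208, x_2 = 352, y_2 = 132, r_2 = 36, x2_3 = 128, y2_3 = 216, x0_4 = 208, y0_4 = 72, x1_5 = 204, y1_5 = 172, x_6 = 292, y_6 = 232, r_6 = 40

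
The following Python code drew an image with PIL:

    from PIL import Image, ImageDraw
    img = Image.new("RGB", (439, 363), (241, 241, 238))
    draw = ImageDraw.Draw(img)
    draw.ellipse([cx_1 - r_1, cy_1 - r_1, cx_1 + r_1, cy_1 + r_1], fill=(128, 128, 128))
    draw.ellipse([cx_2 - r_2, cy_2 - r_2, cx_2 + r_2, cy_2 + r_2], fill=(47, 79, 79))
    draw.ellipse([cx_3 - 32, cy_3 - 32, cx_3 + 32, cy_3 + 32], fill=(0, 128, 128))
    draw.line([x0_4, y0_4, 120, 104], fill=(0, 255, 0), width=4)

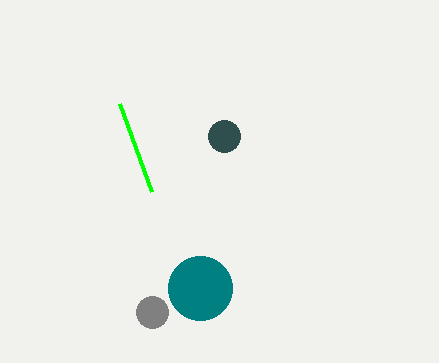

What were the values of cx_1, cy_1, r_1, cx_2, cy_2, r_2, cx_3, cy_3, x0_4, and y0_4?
cx_1 = 152, cy_1 = 312, r_1 = 16, cx_2 = 224, cy_2 = 136, r_2 = 16, cx_3 = 200, cy_3 = 288, x0_4 = 152, y0_4 = 192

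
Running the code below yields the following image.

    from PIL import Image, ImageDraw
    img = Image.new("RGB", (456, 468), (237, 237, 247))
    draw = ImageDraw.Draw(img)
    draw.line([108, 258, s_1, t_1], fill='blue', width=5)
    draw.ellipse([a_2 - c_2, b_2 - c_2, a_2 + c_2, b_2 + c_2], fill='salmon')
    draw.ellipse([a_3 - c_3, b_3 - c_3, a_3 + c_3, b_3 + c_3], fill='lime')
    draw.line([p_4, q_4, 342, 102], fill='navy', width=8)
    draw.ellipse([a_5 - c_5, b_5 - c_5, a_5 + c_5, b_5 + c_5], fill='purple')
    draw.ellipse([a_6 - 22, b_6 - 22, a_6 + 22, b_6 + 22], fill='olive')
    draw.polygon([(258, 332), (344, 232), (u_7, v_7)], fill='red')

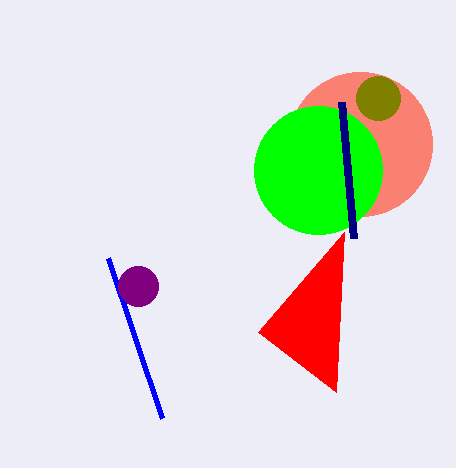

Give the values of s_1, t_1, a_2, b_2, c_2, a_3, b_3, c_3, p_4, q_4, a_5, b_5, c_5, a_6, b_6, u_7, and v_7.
s_1 = 162, t_1 = 418, a_2 = 360, b_2 = 144, c_2 = 72, a_3 = 318, b_3 = 170, c_3 = 64, p_4 = 354, q_4 = 238, a_5 = 138, b_5 = 286, c_5 = 20, a_6 = 378, b_6 = 98, u_7 = 336, v_7 = 392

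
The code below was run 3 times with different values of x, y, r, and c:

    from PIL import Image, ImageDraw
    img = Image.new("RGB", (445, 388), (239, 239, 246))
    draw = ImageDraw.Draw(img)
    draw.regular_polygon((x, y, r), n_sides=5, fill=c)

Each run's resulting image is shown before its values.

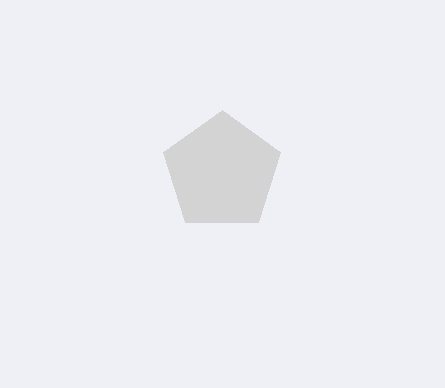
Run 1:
x = 222
y = 172
r = 62
c = 'lightgray'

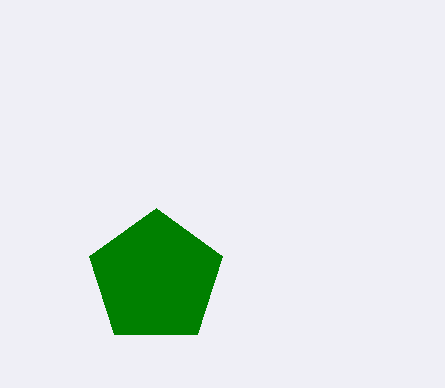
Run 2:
x = 156; y = 278; r = 70; c = 'green'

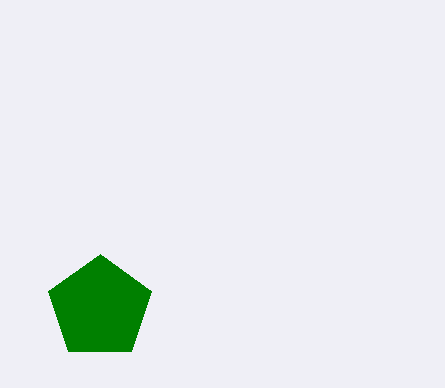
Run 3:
x = 100; y = 308; r = 54; c = 'green'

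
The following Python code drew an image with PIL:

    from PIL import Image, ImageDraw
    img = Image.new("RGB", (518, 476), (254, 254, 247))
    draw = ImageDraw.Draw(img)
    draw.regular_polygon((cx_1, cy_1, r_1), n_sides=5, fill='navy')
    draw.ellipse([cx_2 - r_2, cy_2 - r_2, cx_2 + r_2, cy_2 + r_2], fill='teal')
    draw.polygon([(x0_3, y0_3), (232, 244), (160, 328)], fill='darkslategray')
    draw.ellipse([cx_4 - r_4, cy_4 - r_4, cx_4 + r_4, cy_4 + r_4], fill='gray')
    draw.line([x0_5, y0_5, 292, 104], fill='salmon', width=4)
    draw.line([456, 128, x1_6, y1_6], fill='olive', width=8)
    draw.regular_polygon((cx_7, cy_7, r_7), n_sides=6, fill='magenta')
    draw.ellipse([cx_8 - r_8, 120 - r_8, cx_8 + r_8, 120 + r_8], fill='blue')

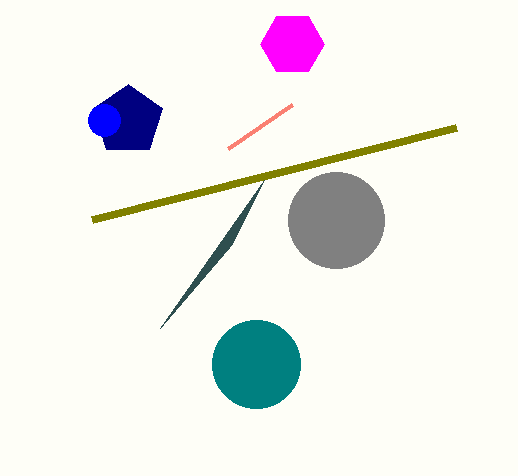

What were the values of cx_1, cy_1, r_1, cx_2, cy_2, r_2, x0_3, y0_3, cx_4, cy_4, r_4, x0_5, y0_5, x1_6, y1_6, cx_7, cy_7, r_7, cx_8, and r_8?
cx_1 = 128; cy_1 = 120; r_1 = 36; cx_2 = 256; cy_2 = 364; r_2 = 44; x0_3 = 264; y0_3 = 180; cx_4 = 336; cy_4 = 220; r_4 = 48; x0_5 = 228; y0_5 = 148; x1_6 = 92; y1_6 = 220; cx_7 = 292; cy_7 = 44; r_7 = 32; cx_8 = 104; r_8 = 16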